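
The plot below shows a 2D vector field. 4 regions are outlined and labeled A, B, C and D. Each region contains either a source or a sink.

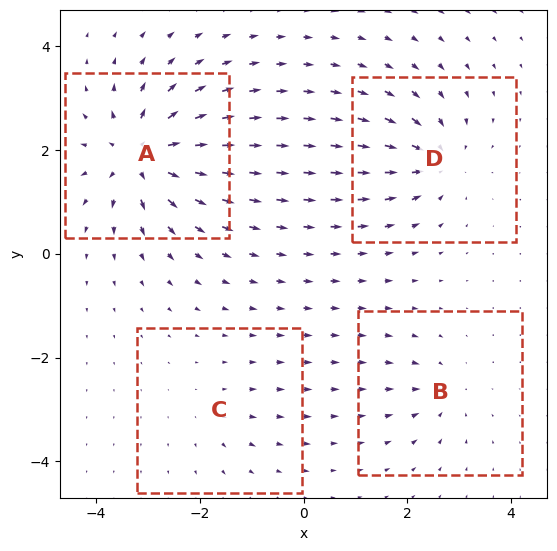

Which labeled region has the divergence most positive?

A

Divergence at each region's feature centre — A: about +9, B: about -4, C: about +2, D: about -6. Region A is most positive.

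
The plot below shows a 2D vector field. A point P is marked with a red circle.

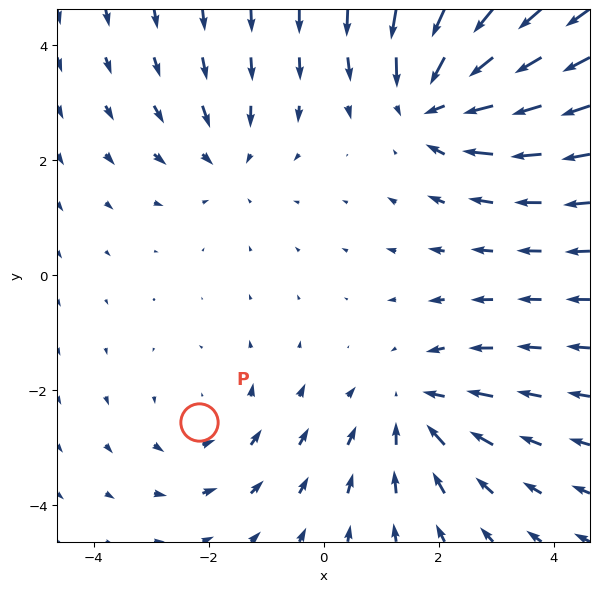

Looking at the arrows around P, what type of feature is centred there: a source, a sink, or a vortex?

vortex

At P (-2.2, -2.5) the arrows circulate counterclockwise. Divergence ≈0, curl about +2 — near-zero divergence with nonzero curl is a vortex.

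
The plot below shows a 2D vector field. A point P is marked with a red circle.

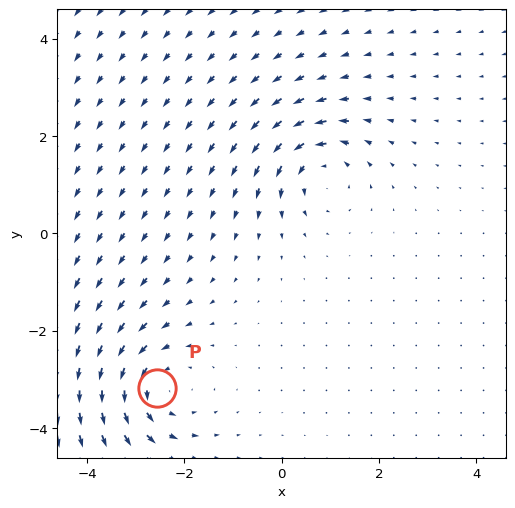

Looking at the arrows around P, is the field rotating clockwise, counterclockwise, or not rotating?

counterclockwise

Near P at (-2.6, -3.2) the arrows circulate counterclockwise. The curl (z-component) there is about +4; positive curl means counterclockwise rotation.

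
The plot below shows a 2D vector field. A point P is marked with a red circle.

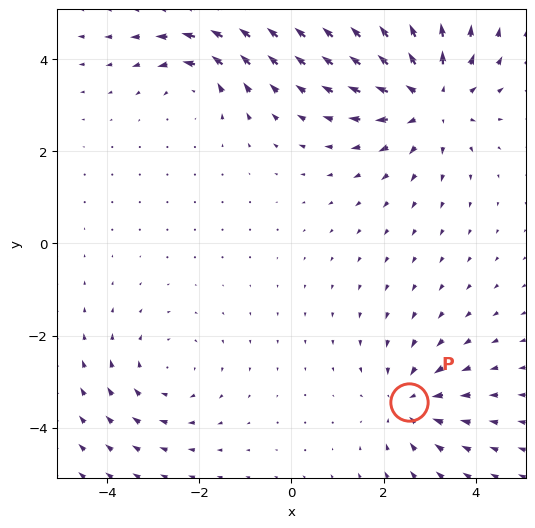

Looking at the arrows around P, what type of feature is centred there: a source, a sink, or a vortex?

sink

At P (2.6, -3.4) the arrows converge inward. Divergence about -3, curl ≈0 — negative divergence with near-zero curl is a sink.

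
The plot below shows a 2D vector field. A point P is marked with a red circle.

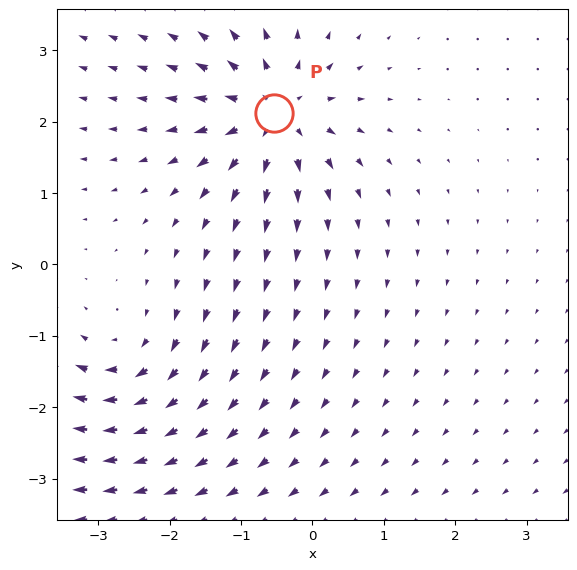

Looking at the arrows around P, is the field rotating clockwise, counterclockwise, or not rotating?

not rotating

Near P at (-0.5, 2.1) the arrows show no circulation. The curl there is ≈0.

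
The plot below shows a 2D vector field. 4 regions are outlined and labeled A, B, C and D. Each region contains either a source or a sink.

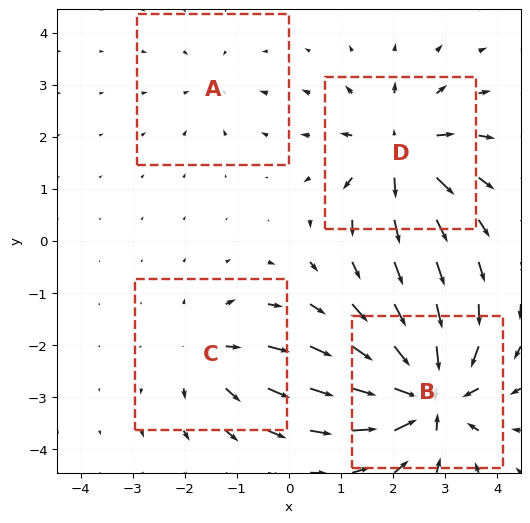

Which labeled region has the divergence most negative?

B

Divergence at each region's feature centre — A: about -3, B: about -9, C: about +4, D: about +7. Region B is most negative.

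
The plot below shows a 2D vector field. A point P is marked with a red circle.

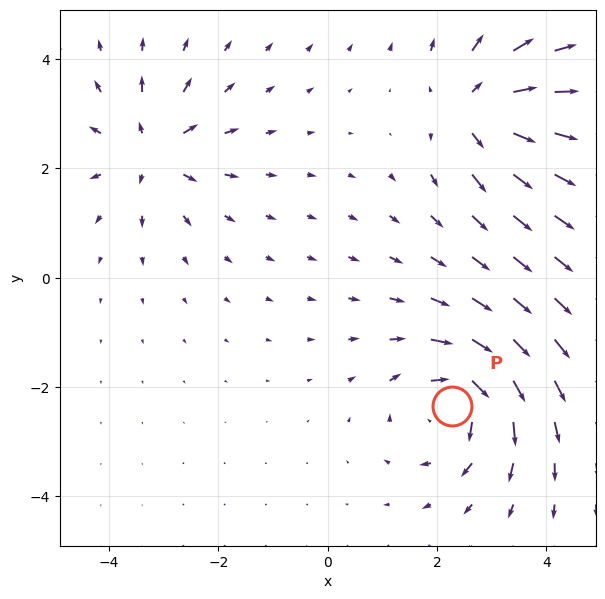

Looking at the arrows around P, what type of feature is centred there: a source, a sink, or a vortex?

At P (2.3, -2.3) the arrows circulate clockwise. Divergence ≈0, curl about -5 — near-zero divergence with nonzero curl is a vortex.

vortex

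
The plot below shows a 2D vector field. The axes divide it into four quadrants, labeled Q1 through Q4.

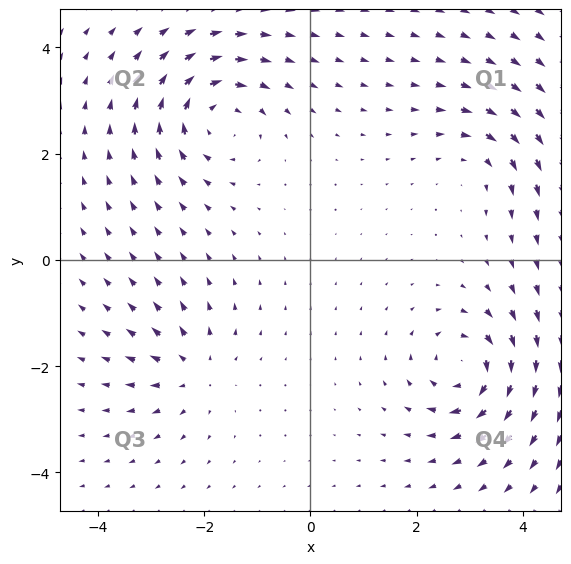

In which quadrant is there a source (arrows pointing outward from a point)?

Q3

The source sits at approximately (-2.2, -2.1), which lies in quadrant Q3. The divergence there is about +4, positive as expected for a source.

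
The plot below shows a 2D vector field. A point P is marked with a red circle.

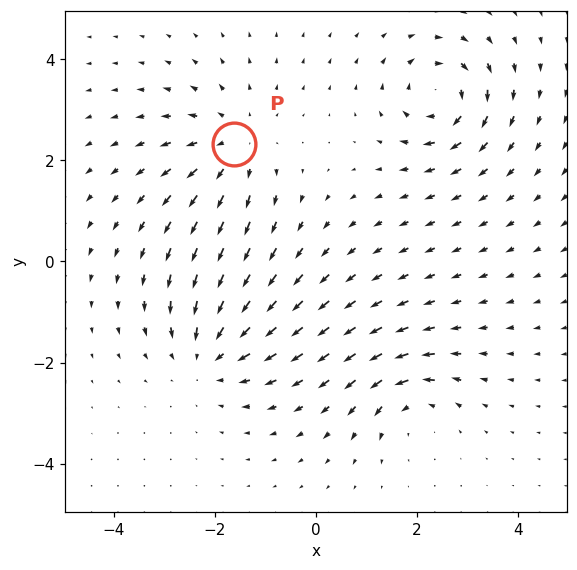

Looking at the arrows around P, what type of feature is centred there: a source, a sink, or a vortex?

source

At P (-1.6, 2.3) the arrows spread outward. Divergence about +4, curl ≈0 — positive divergence with near-zero curl is a source.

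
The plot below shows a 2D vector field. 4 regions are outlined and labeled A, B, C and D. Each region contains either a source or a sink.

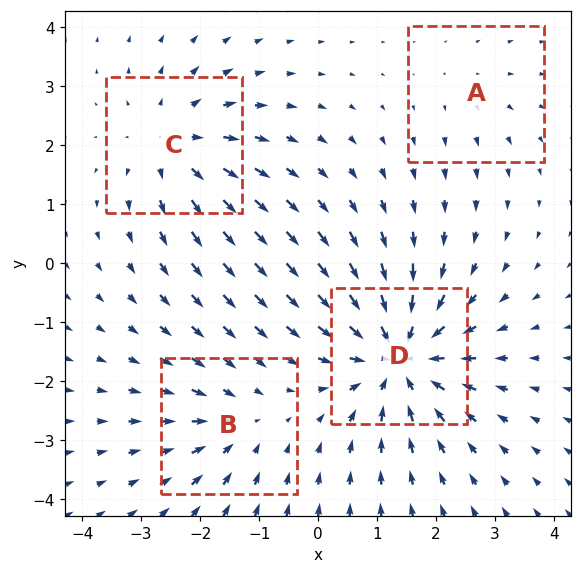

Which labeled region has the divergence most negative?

D

Divergence at each region's feature centre — A: about +2, B: about -3, C: about +4, D: about -7. Region D is most negative.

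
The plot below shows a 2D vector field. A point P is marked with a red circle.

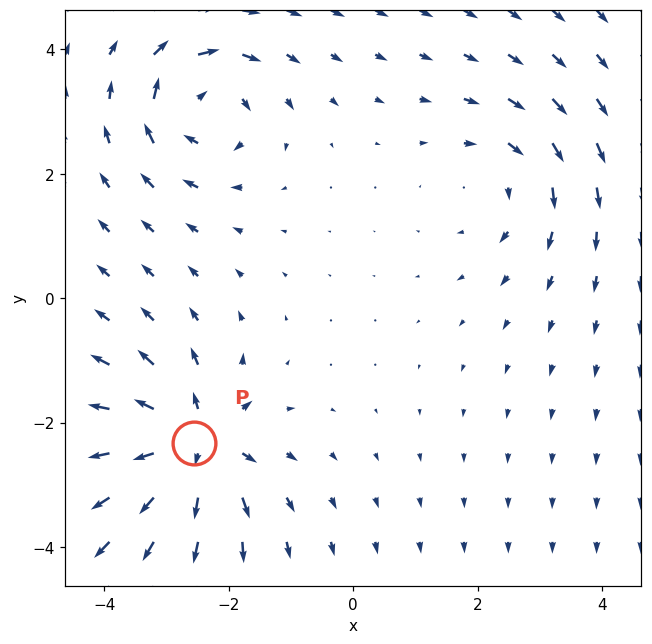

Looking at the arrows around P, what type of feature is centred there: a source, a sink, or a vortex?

At P (-2.6, -2.3) the arrows spread outward. Divergence about +6, curl ≈0 — positive divergence with near-zero curl is a source.

source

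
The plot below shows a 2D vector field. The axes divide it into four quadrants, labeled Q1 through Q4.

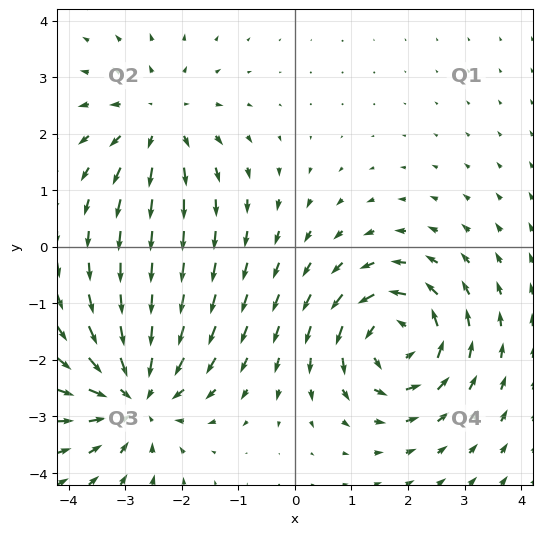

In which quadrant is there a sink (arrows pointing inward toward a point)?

Q3

The sink sits at approximately (-2.8, -2.6), which lies in quadrant Q3. The divergence there is about -5, negative as expected for a sink.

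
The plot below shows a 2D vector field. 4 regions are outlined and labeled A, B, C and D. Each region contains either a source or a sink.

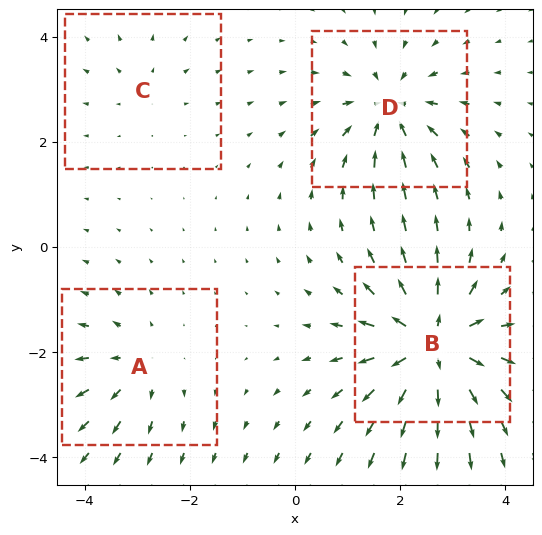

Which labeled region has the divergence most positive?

Divergence at each region's feature centre — A: about +4, B: about +9, C: about +2, D: about -6. Region B is most positive.

B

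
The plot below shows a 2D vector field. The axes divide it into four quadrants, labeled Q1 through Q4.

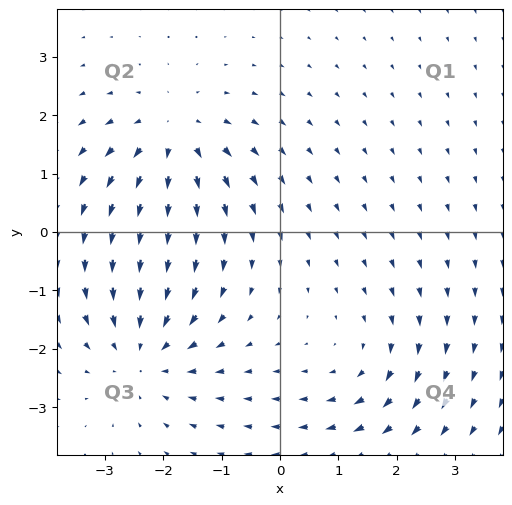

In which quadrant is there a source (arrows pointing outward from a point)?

Q2

The source sits at approximately (-1.8, 1.6), which lies in quadrant Q2. The divergence there is about +4, positive as expected for a source.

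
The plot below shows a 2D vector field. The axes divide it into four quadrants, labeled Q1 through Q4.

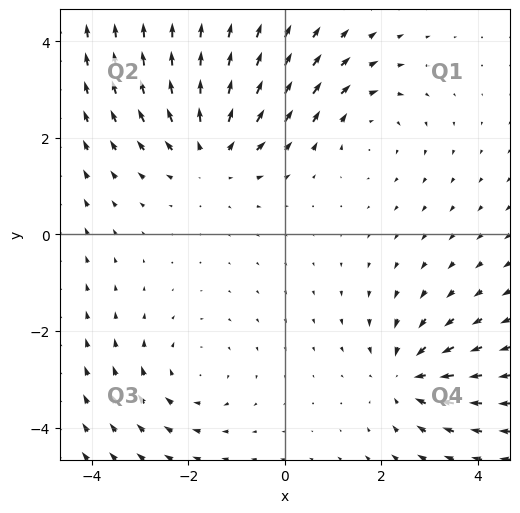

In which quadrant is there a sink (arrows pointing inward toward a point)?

Q4

The sink sits at approximately (2.5, -2.9), which lies in quadrant Q4. The divergence there is about -4, negative as expected for a sink.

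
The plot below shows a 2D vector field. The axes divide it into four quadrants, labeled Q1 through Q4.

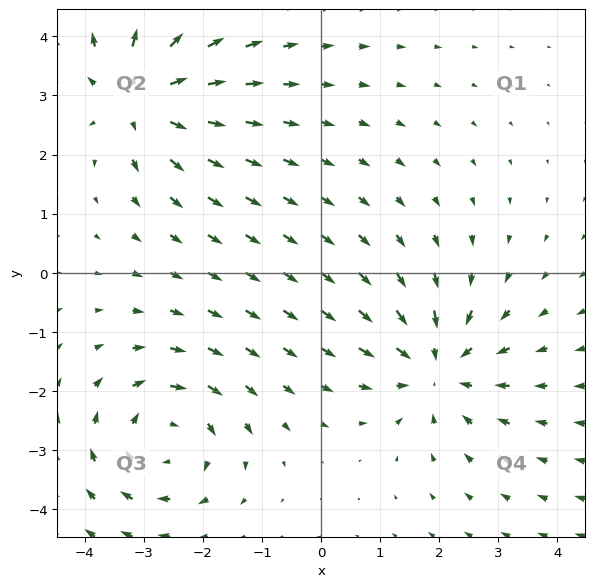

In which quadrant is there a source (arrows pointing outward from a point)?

The source sits at approximately (-3.0, 3.0), which lies in quadrant Q2. The divergence there is about +5, positive as expected for a source.

Q2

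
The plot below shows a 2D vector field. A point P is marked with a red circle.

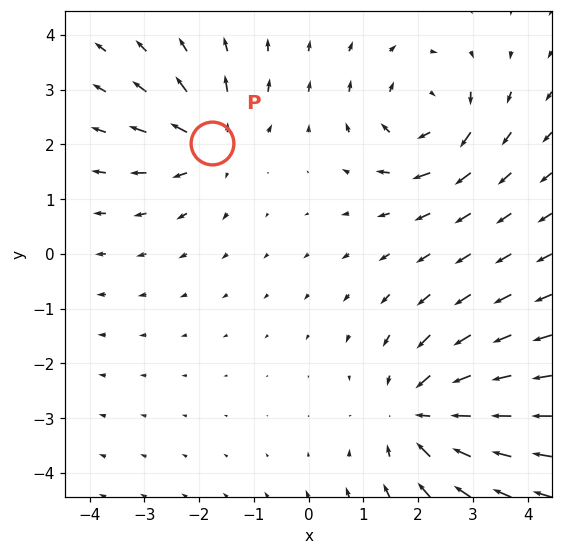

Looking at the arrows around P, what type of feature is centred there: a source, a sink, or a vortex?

source

At P (-1.8, 2.0) the arrows spread outward. Divergence about +4, curl ≈0 — positive divergence with near-zero curl is a source.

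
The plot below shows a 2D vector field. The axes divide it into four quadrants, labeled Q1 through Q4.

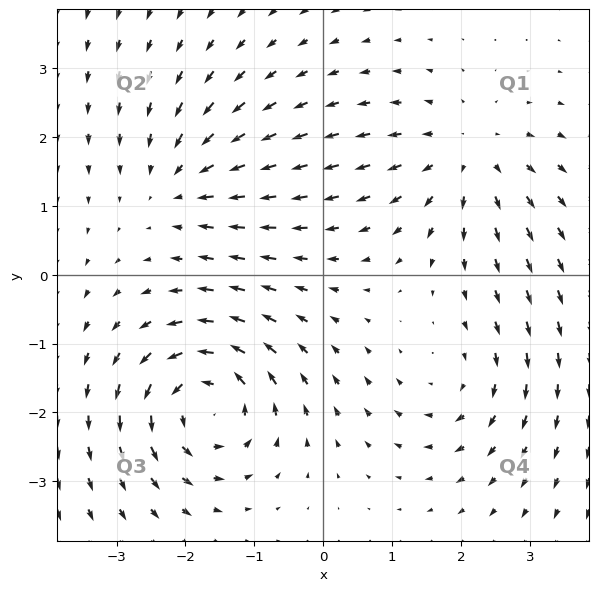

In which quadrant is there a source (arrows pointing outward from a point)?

Q1

The source sits at approximately (2.1, 1.7), which lies in quadrant Q1. The divergence there is about +3, positive as expected for a source.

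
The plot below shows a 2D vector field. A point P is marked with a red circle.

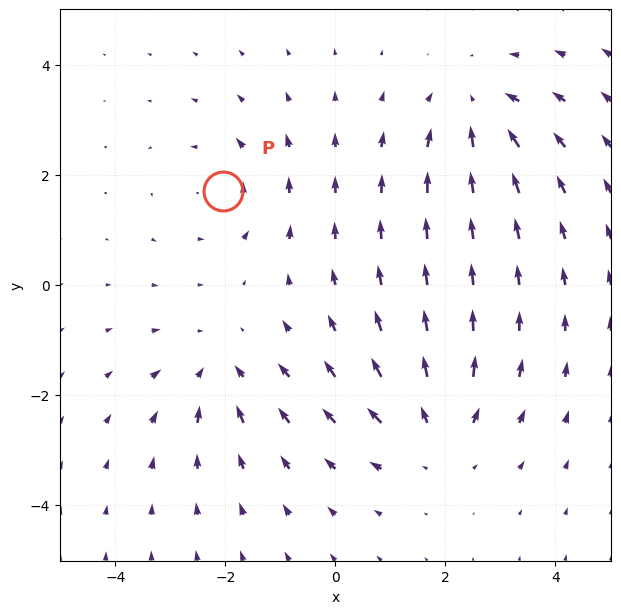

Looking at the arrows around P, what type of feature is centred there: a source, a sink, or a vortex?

vortex

At P (-2.0, 1.7) the arrows circulate counterclockwise. Divergence ≈0, curl about +4 — near-zero divergence with nonzero curl is a vortex.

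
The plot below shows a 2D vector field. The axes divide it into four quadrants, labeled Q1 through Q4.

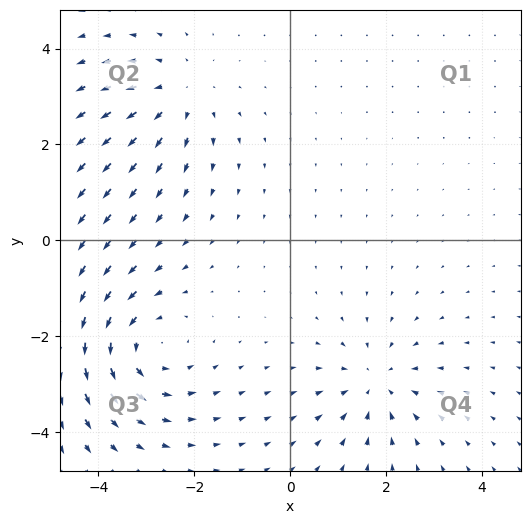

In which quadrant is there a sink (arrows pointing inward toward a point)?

Q4

The sink sits at approximately (1.8, -3.0), which lies in quadrant Q4. The divergence there is about -3, negative as expected for a sink.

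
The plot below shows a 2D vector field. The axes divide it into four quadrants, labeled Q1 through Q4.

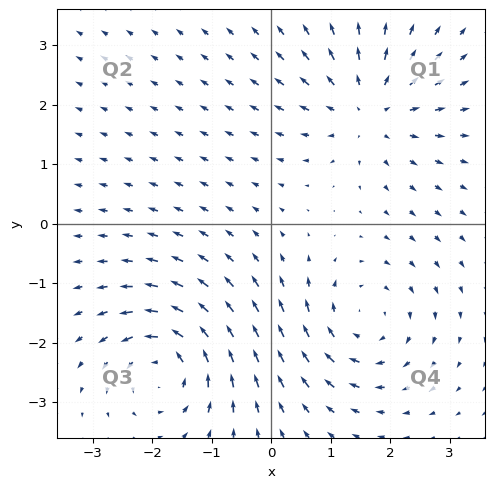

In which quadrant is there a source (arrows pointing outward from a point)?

Q1

The source sits at approximately (1.6, 1.9), which lies in quadrant Q1. The divergence there is about +5, positive as expected for a source.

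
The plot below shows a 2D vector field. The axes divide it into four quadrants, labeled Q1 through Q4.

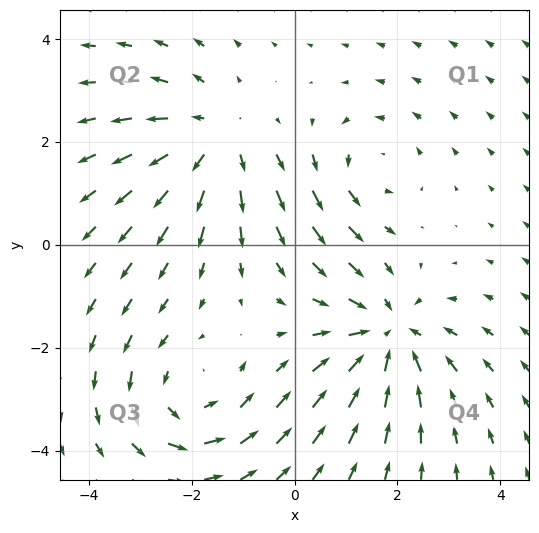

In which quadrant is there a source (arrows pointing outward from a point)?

The source sits at approximately (-1.6, 2.1), which lies in quadrant Q2. The divergence there is about +3, positive as expected for a source.

Q2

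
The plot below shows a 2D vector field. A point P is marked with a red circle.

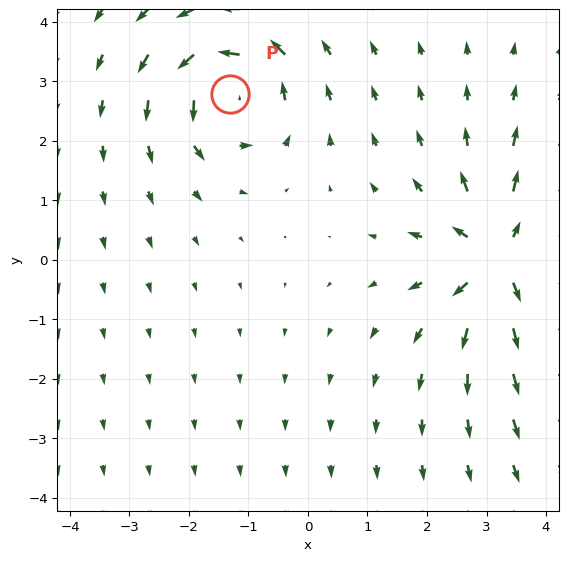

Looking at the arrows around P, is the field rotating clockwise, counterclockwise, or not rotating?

Near P at (-1.3, 2.8) the arrows circulate counterclockwise. The curl (z-component) there is about +4; positive curl means counterclockwise rotation.

counterclockwise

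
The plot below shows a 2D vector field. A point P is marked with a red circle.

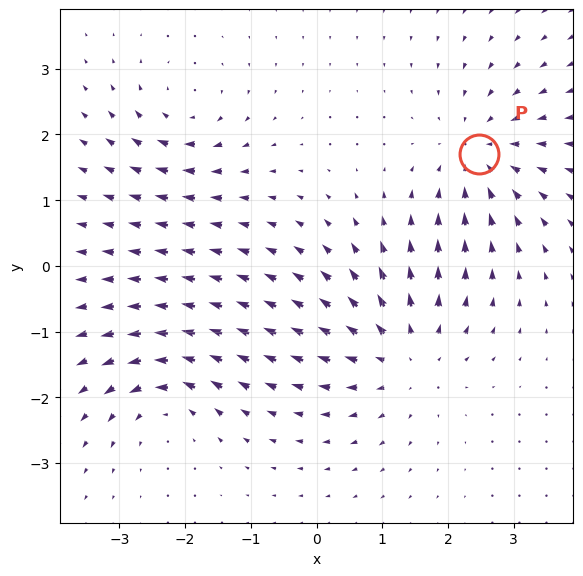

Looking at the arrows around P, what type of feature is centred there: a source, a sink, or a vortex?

At P (2.5, 1.7) the arrows converge inward. Divergence about -4, curl ≈0 — negative divergence with near-zero curl is a sink.

sink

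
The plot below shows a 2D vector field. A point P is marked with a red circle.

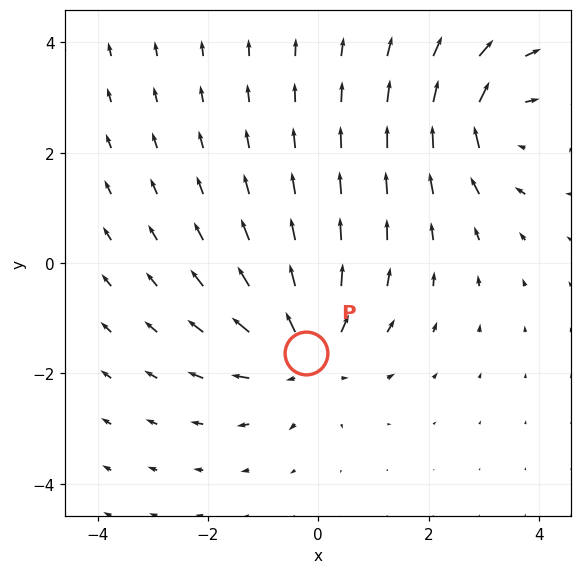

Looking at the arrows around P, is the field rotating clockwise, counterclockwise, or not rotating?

Near P at (-0.2, -1.6) the arrows show no circulation. The curl there is ≈0.

not rotating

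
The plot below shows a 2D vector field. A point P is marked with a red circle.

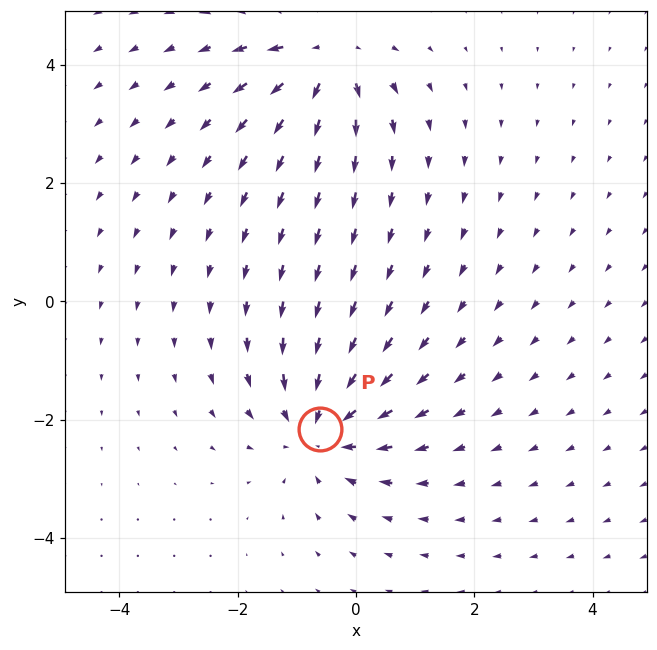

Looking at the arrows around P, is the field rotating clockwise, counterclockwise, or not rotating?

not rotating

Near P at (-0.6, -2.2) the arrows show no circulation. The curl there is ≈0.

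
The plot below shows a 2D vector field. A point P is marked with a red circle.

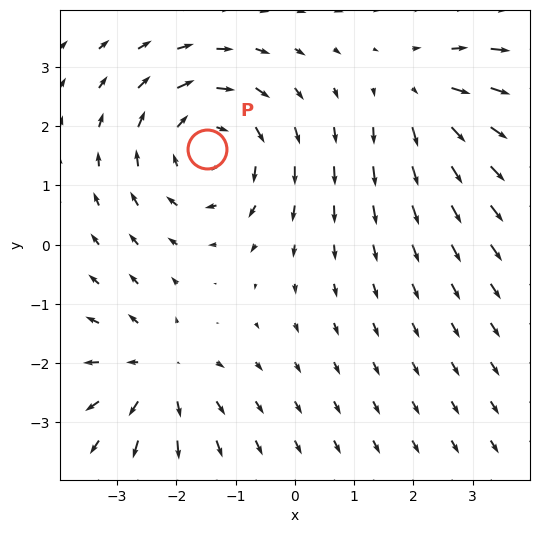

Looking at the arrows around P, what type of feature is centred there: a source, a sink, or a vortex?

vortex

At P (-1.5, 1.6) the arrows circulate clockwise. Divergence ≈0, curl about -4 — near-zero divergence with nonzero curl is a vortex.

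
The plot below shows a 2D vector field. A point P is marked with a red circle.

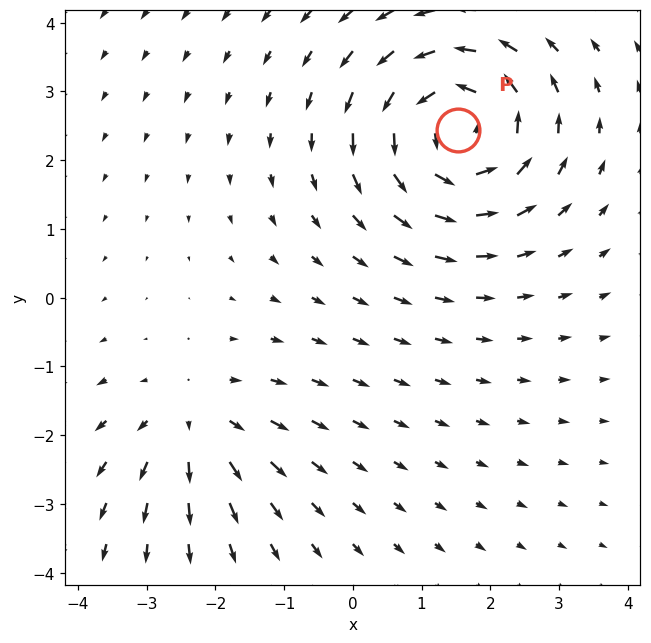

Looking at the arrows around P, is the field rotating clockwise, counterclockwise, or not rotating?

counterclockwise

Near P at (1.5, 2.4) the arrows circulate counterclockwise. The curl (z-component) there is about +5; positive curl means counterclockwise rotation.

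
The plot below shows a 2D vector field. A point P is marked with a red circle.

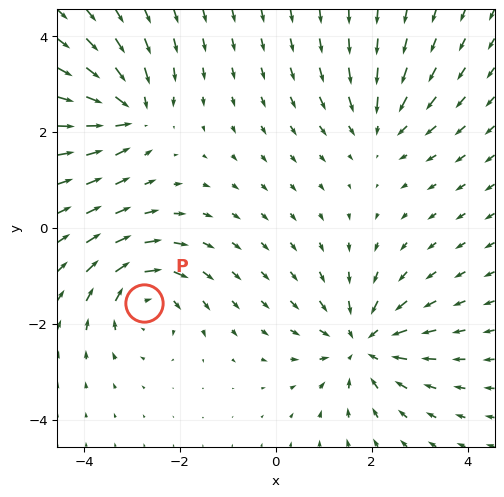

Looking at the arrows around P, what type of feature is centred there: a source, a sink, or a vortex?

At P (-2.7, -1.6) the arrows circulate clockwise. Divergence ≈0, curl about -4 — near-zero divergence with nonzero curl is a vortex.

vortex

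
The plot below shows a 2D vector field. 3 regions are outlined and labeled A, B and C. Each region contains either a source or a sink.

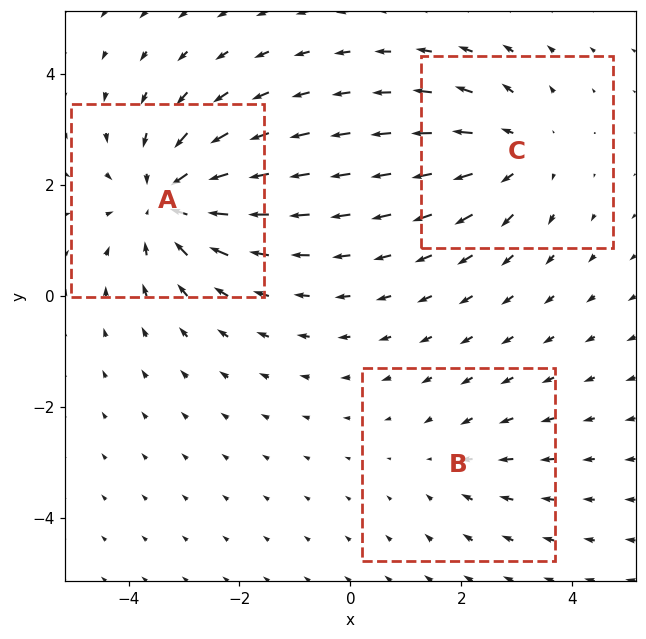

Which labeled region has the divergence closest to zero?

Divergence at each region's feature centre — A: about -4, B: about -2, C: about +3. Region B is closest to zero.

B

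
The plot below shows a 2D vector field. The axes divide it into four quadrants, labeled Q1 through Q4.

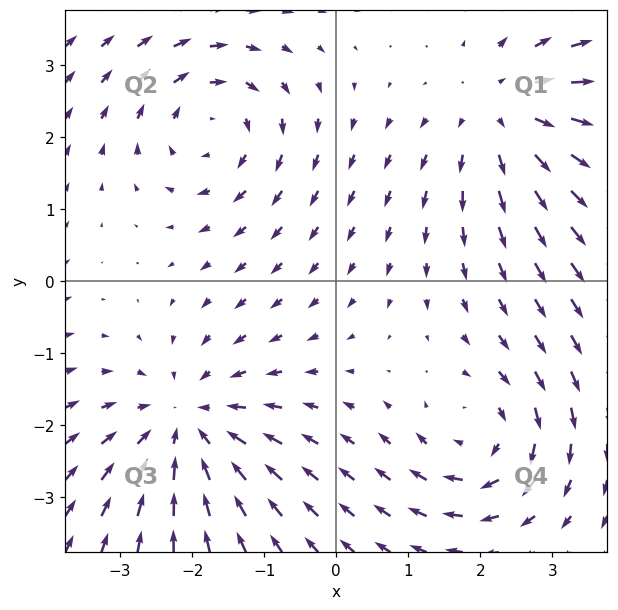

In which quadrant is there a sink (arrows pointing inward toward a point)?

The sink sits at approximately (-2.1, -2.0), which lies in quadrant Q3. The divergence there is about -4, negative as expected for a sink.

Q3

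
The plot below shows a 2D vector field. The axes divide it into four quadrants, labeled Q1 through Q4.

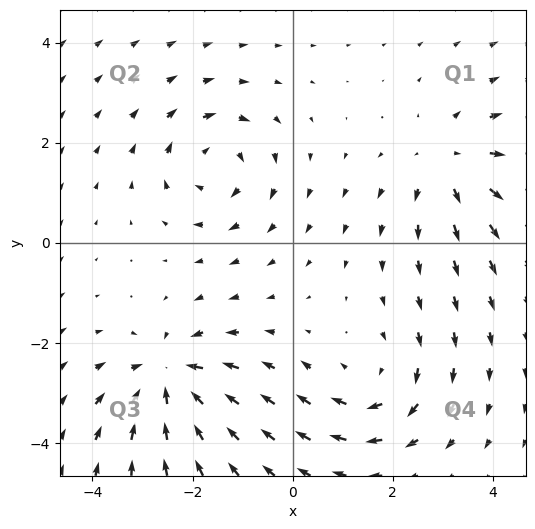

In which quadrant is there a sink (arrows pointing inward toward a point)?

The sink sits at approximately (-2.5, -2.7), which lies in quadrant Q3. The divergence there is about -5, negative as expected for a sink.

Q3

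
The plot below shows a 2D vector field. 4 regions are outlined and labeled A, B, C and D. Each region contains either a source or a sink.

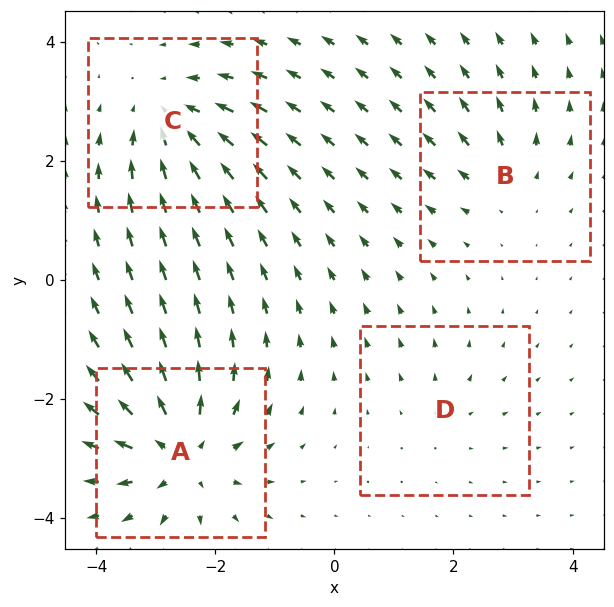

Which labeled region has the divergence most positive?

A

Divergence at each region's feature centre — A: about +8, B: about +4, C: about -6, D: about +2. Region A is most positive.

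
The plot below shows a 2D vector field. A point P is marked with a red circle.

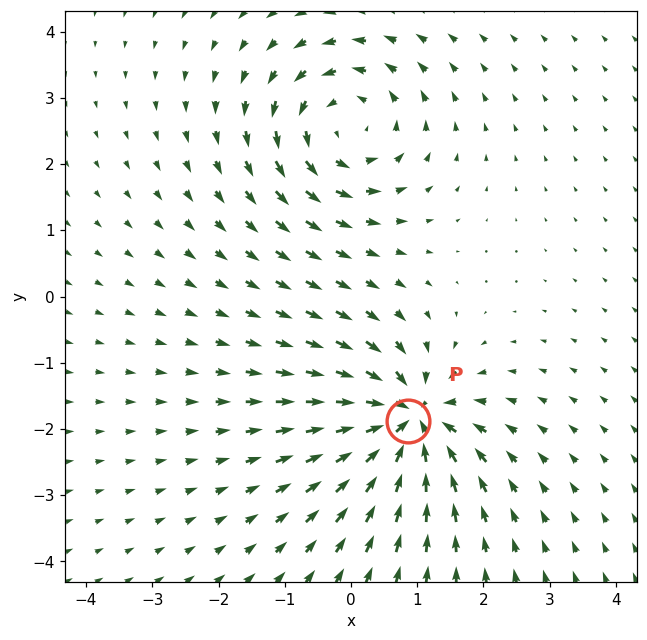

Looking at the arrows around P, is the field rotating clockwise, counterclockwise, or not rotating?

Near P at (0.9, -1.9) the arrows show no circulation. The curl there is ≈0.

not rotating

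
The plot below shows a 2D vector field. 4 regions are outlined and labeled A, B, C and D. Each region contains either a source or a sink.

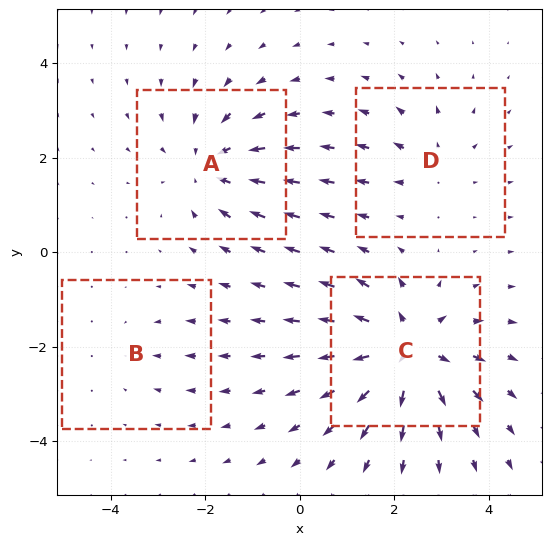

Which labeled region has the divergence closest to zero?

B

Divergence at each region's feature centre — A: about -5, B: about -2, C: about +7, D: about +3. Region B is closest to zero.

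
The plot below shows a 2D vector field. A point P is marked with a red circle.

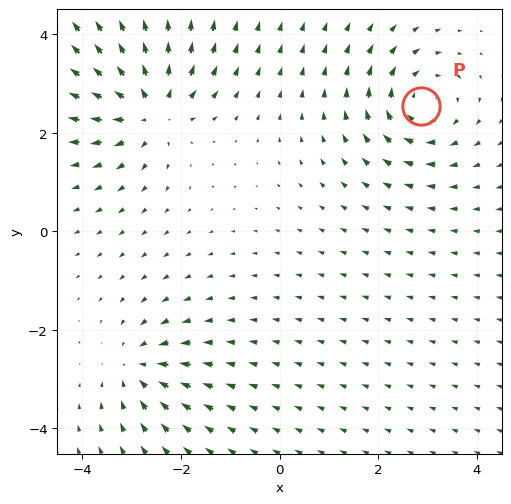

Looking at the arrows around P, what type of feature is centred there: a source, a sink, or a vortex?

vortex

At P (2.9, 2.5) the arrows circulate clockwise. Divergence ≈0, curl about -4 — near-zero divergence with nonzero curl is a vortex.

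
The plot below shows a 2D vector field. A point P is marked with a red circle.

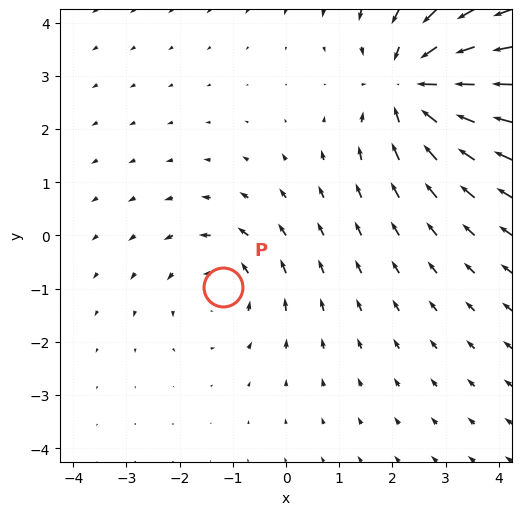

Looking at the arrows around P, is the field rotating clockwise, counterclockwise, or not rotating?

counterclockwise

Near P at (-1.2, -1.0) the arrows circulate counterclockwise. The curl (z-component) there is about +3; positive curl means counterclockwise rotation.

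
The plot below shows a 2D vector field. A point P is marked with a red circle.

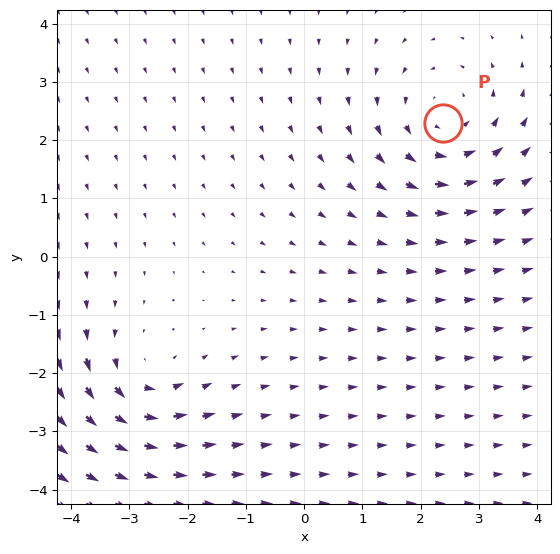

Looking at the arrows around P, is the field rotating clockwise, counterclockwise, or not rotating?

counterclockwise

Near P at (2.4, 2.3) the arrows circulate counterclockwise. The curl (z-component) there is about +3; positive curl means counterclockwise rotation.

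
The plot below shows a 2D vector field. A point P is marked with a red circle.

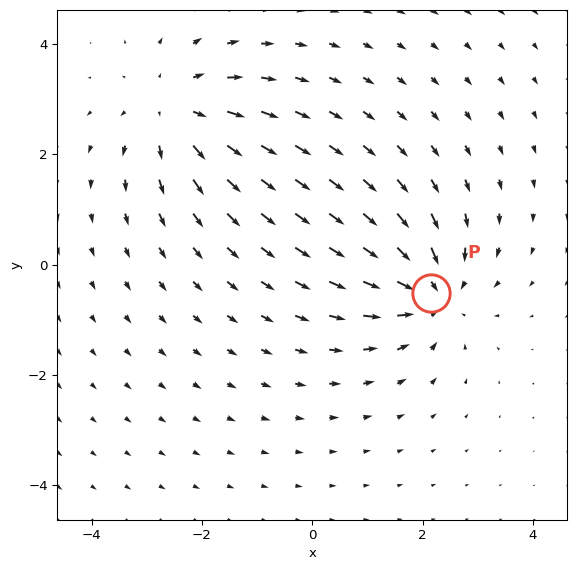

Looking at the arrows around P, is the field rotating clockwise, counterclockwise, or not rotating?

not rotating

Near P at (2.2, -0.5) the arrows show no circulation. The curl there is ≈0.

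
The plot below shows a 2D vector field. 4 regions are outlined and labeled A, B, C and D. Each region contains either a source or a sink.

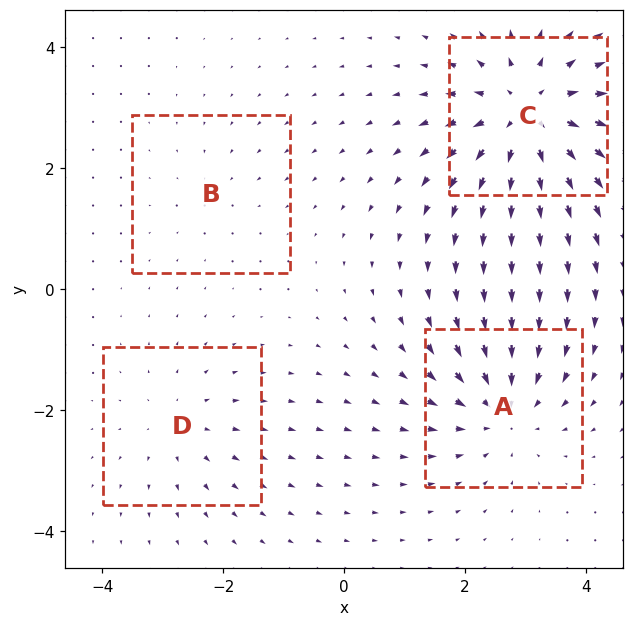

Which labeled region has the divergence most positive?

C

Divergence at each region's feature centre — A: about -5, B: about -2, C: about +7, D: about +3. Region C is most positive.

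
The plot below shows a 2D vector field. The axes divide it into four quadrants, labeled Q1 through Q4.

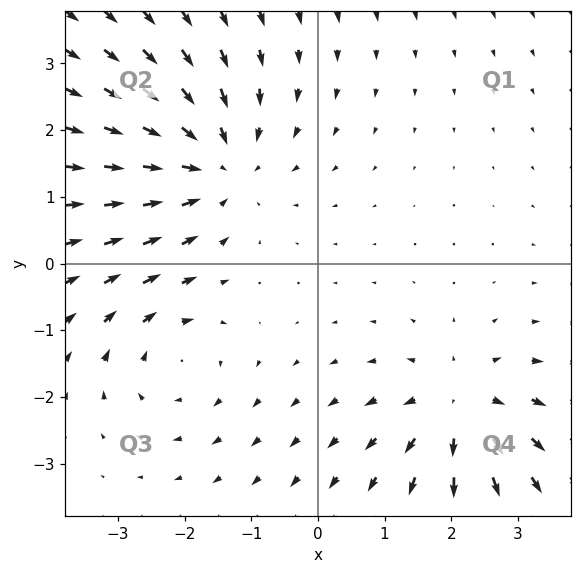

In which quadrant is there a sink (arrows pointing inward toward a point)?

The sink sits at approximately (-1.5, 1.5), which lies in quadrant Q2. The divergence there is about -4, negative as expected for a sink.

Q2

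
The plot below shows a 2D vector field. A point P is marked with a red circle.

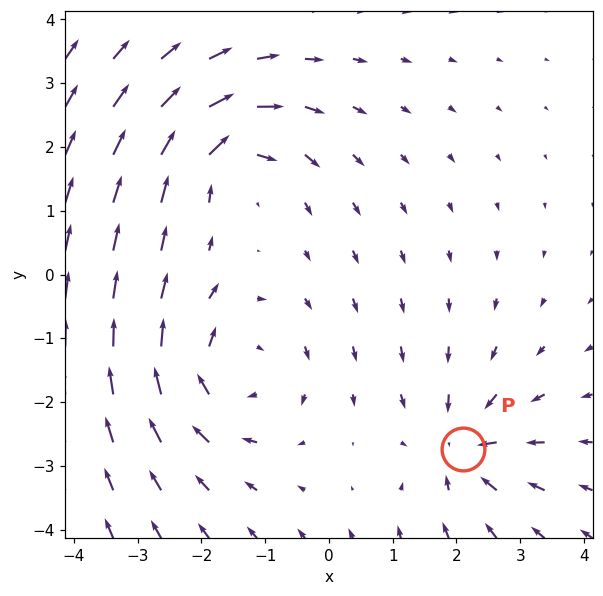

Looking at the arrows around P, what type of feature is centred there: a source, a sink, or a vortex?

At P (2.1, -2.7) the arrows converge inward. Divergence about -4, curl ≈0 — negative divergence with near-zero curl is a sink.

sink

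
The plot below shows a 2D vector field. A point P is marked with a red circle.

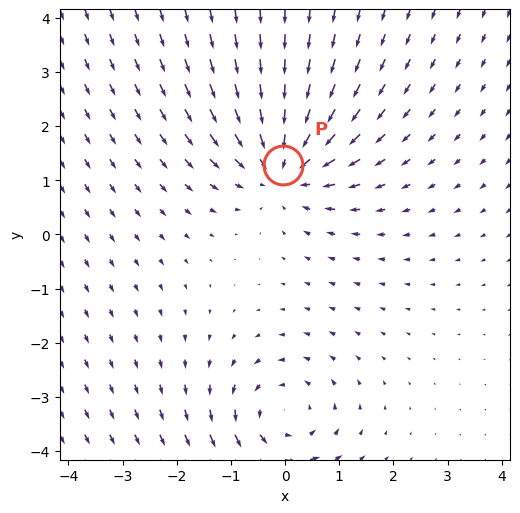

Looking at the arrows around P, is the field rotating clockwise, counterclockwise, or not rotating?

Near P at (-0.0, 1.3) the arrows show no circulation. The curl there is ≈0.

not rotating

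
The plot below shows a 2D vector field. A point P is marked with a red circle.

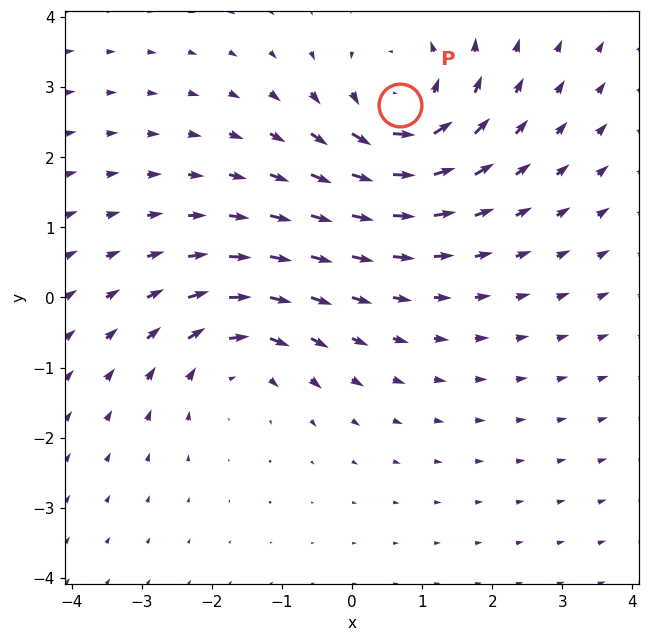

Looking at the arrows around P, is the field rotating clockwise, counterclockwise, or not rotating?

counterclockwise

Near P at (0.7, 2.7) the arrows circulate counterclockwise. The curl (z-component) there is about +5; positive curl means counterclockwise rotation.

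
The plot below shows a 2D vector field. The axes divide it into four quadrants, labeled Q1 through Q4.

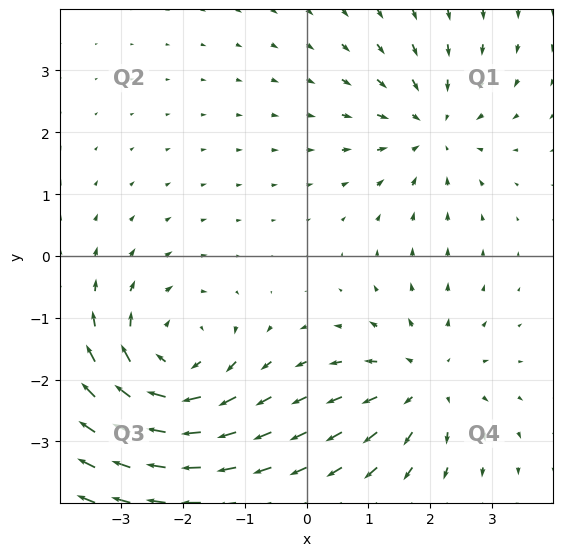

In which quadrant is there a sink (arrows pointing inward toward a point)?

The sink sits at approximately (2.0, 2.1), which lies in quadrant Q1. The divergence there is about -3, negative as expected for a sink.

Q1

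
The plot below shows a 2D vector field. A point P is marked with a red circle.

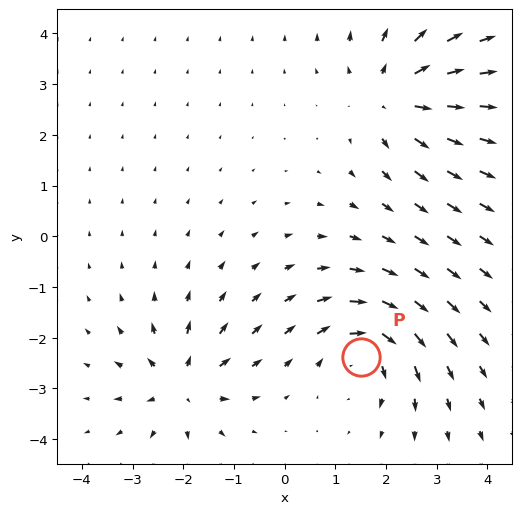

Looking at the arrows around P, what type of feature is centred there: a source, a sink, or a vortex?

vortex

At P (1.5, -2.4) the arrows circulate clockwise. Divergence ≈0, curl about -5 — near-zero divergence with nonzero curl is a vortex.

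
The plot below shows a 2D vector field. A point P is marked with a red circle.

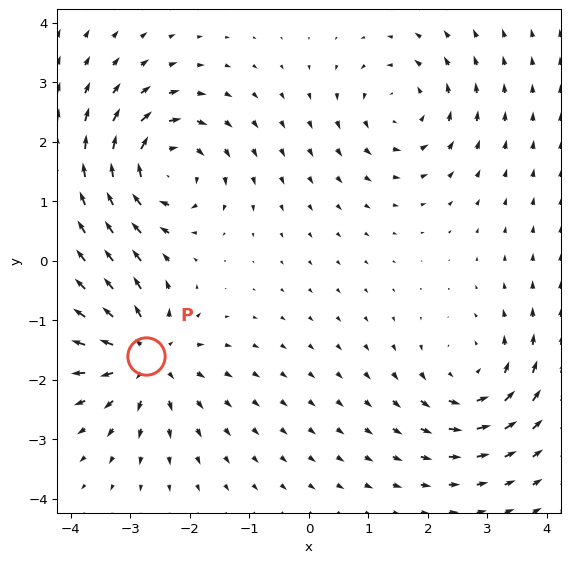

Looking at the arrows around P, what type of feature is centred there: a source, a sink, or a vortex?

source

At P (-2.7, -1.6) the arrows spread outward. Divergence about +4, curl ≈0 — positive divergence with near-zero curl is a source.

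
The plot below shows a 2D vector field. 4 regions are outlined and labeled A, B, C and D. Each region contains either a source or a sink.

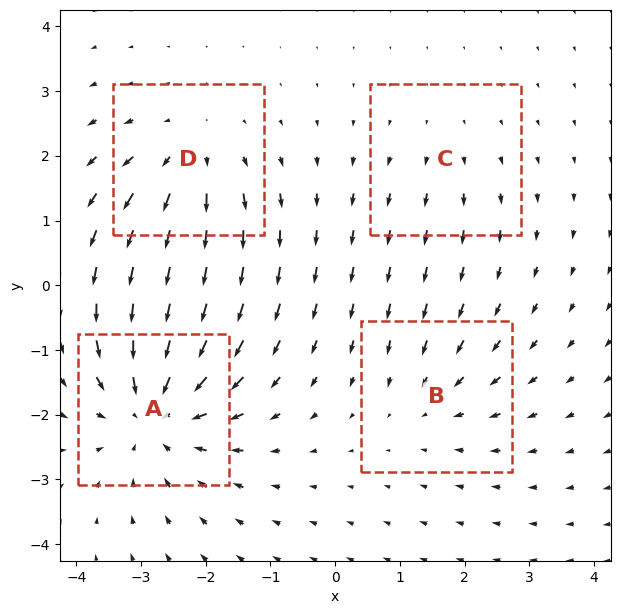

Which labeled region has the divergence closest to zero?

C

Divergence at each region's feature centre — A: about -6, B: about -3, C: about +2, D: about +4. Region C is closest to zero.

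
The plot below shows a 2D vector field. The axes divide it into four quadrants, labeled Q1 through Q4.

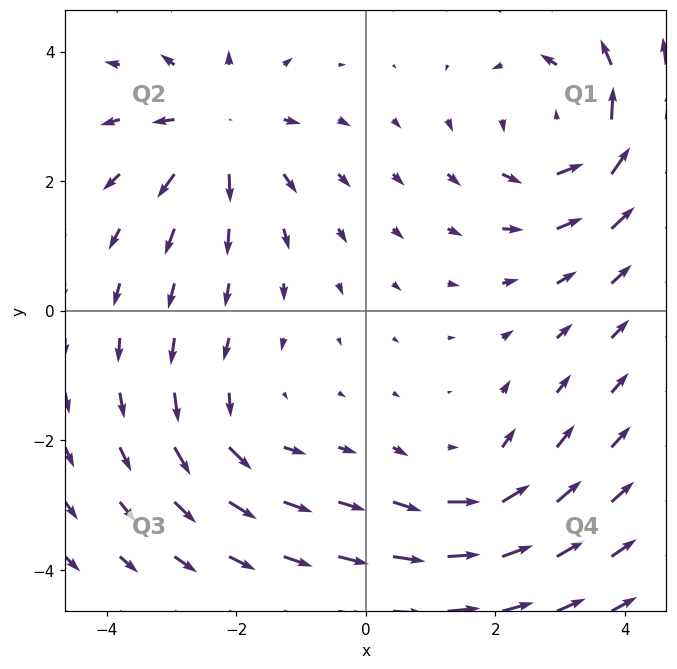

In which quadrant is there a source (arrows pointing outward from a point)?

Q2

The source sits at approximately (-2.3, 2.8), which lies in quadrant Q2. The divergence there is about +4, positive as expected for a source.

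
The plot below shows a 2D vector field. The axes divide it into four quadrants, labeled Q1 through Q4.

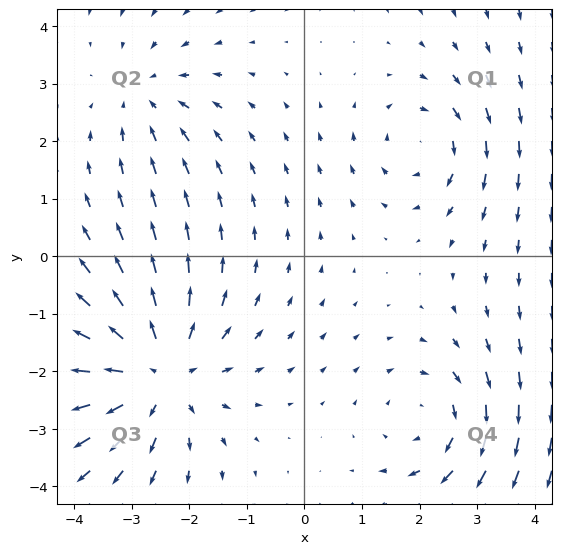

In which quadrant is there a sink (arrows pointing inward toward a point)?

Q2

The sink sits at approximately (-2.8, 2.8), which lies in quadrant Q2. The divergence there is about -2, negative as expected for a sink.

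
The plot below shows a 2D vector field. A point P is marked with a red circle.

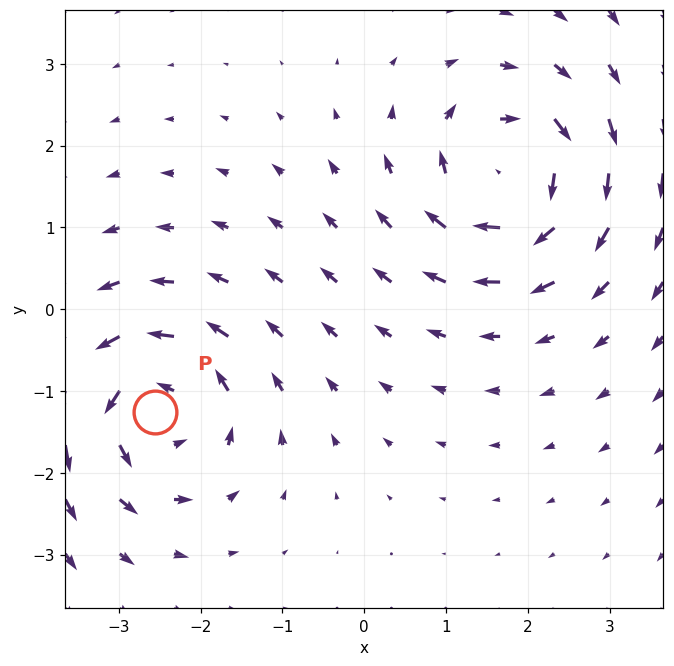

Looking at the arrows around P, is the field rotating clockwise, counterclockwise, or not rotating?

Near P at (-2.6, -1.3) the arrows circulate counterclockwise. The curl (z-component) there is about +5; positive curl means counterclockwise rotation.

counterclockwise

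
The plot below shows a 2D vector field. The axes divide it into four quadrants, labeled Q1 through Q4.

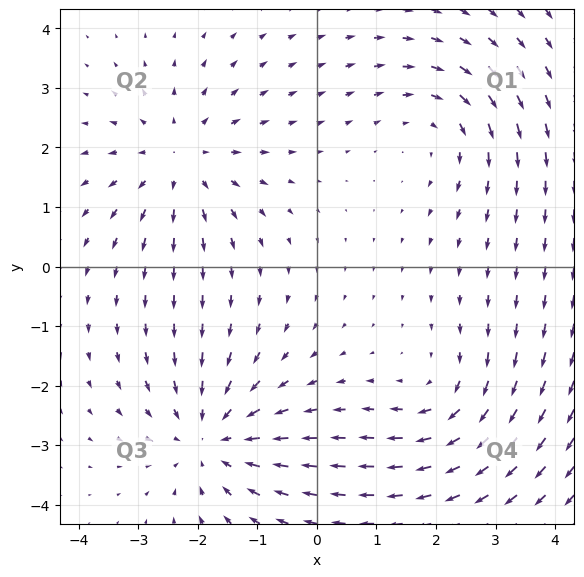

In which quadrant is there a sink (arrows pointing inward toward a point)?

Q3

The sink sits at approximately (-1.8, -2.9), which lies in quadrant Q3. The divergence there is about -4, negative as expected for a sink.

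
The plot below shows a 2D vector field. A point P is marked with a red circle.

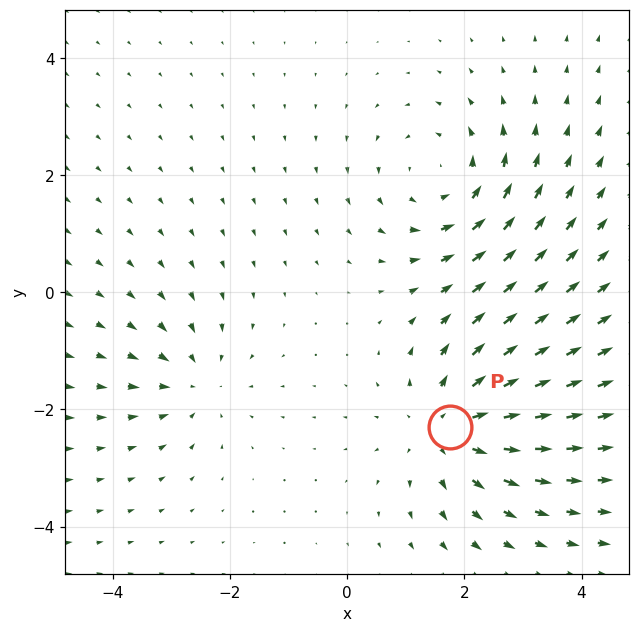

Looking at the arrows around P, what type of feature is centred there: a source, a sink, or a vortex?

source

At P (1.8, -2.3) the arrows spread outward. Divergence about +4, curl ≈0 — positive divergence with near-zero curl is a source.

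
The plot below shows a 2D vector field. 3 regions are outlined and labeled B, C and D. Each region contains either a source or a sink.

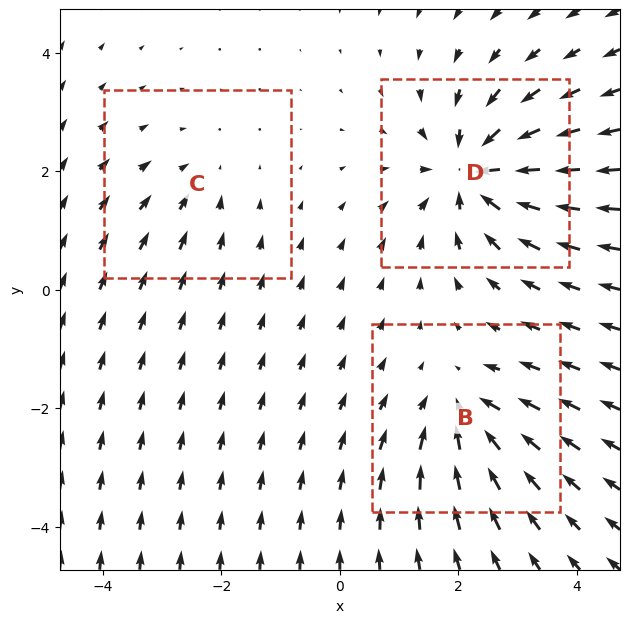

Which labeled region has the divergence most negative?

Divergence at each region's feature centre — B: about -4, C: about -2, D: about -5. Region D is most negative.

D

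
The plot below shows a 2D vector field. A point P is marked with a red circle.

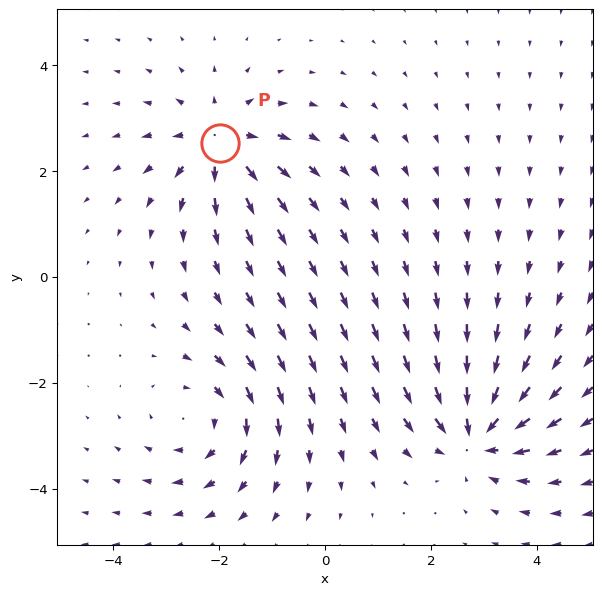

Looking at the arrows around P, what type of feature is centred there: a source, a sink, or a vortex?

source

At P (-2.0, 2.5) the arrows spread outward. Divergence about +5, curl ≈0 — positive divergence with near-zero curl is a source.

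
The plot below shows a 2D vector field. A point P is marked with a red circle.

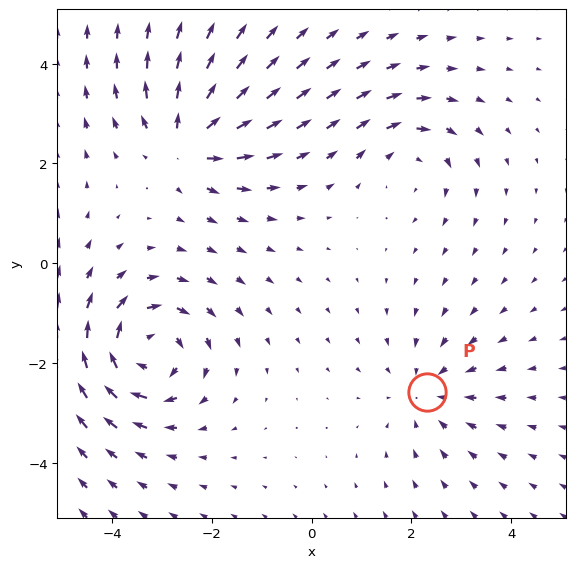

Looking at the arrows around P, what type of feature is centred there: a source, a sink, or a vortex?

sink

At P (2.3, -2.6) the arrows converge inward. Divergence about -3, curl ≈0 — negative divergence with near-zero curl is a sink.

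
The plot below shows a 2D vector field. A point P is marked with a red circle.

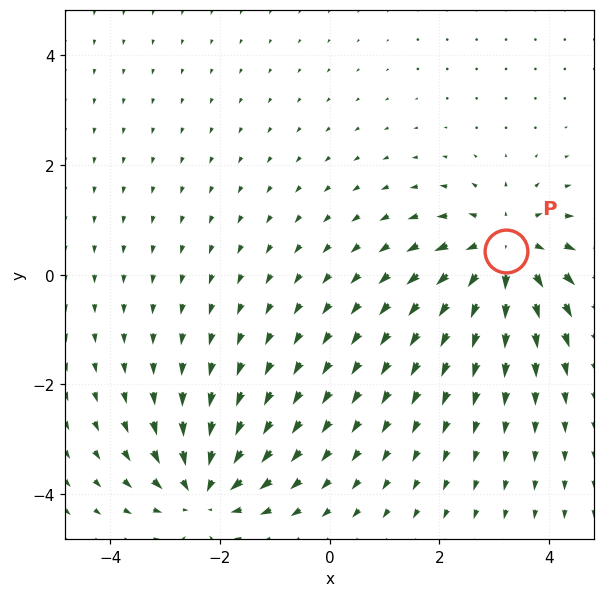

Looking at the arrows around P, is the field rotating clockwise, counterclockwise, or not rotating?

not rotating

Near P at (3.2, 0.4) the arrows show no circulation. The curl there is ≈0.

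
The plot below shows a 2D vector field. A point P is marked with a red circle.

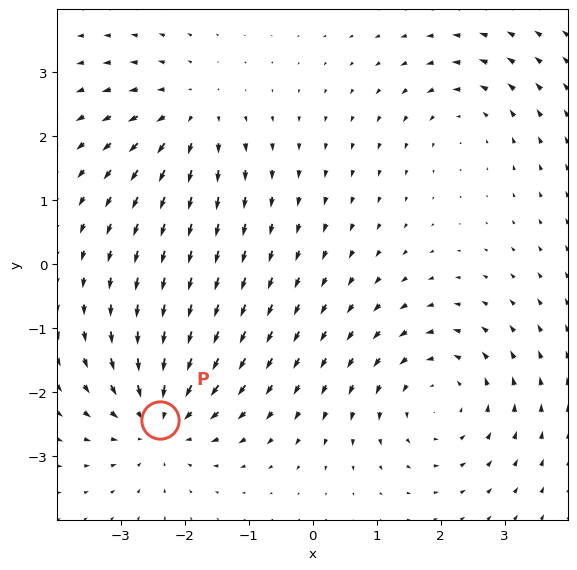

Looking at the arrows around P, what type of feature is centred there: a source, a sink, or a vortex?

At P (-2.4, -2.4) the arrows converge inward. Divergence about -5, curl ≈0 — negative divergence with near-zero curl is a sink.

sink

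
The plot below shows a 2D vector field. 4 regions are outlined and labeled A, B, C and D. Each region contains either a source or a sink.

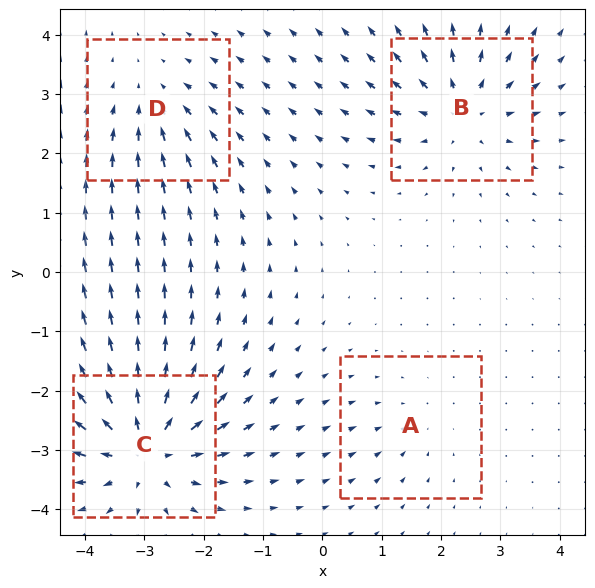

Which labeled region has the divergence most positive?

Divergence at each region's feature centre — A: about -2, B: about +5, C: about +8, D: about -3. Region C is most positive.

C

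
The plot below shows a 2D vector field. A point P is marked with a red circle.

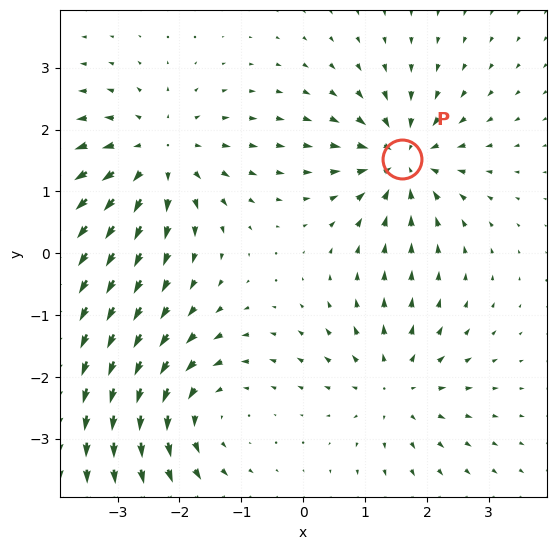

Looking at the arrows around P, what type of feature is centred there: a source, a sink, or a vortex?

At P (1.6, 1.5) the arrows converge inward. Divergence about -6, curl ≈0 — negative divergence with near-zero curl is a sink.

sink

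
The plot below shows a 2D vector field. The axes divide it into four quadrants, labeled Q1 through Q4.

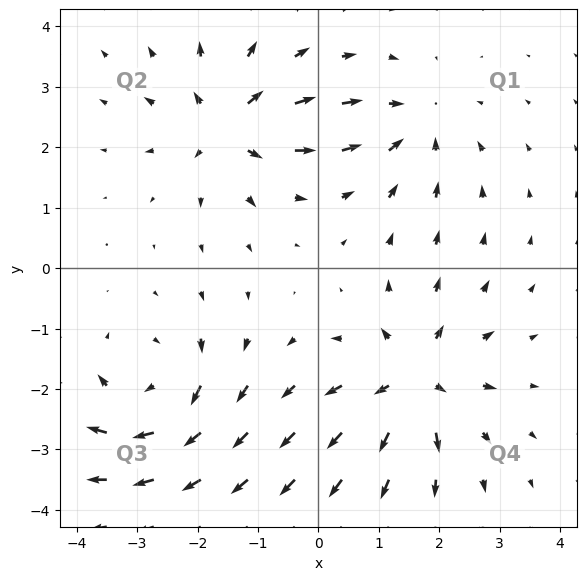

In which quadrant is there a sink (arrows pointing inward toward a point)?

Q1

The sink sits at approximately (1.6, 2.4), which lies in quadrant Q1. The divergence there is about -4, negative as expected for a sink.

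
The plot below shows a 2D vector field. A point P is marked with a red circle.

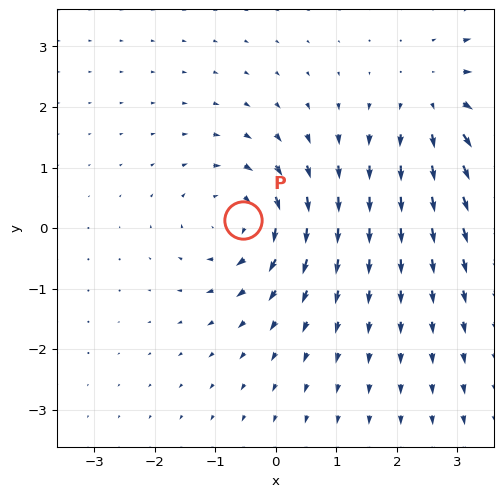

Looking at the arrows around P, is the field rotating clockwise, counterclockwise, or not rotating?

Near P at (-0.5, 0.1) the arrows circulate clockwise. The curl (z-component) there is about -5; negative curl means clockwise rotation.

clockwise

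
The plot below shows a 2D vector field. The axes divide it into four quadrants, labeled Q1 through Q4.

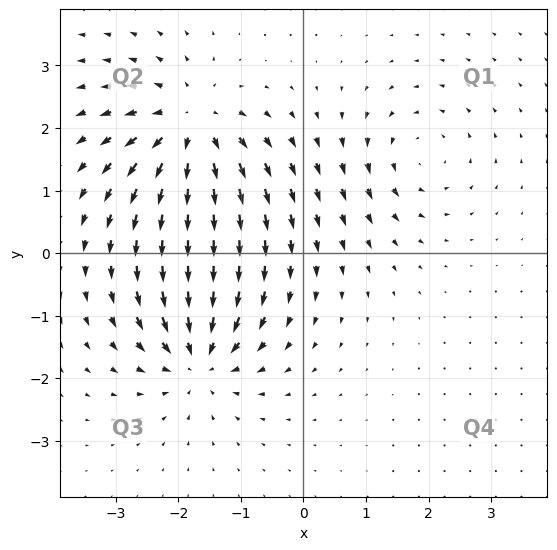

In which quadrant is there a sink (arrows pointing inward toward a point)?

The sink sits at approximately (-1.7, -1.7), which lies in quadrant Q3. The divergence there is about -5, negative as expected for a sink.

Q3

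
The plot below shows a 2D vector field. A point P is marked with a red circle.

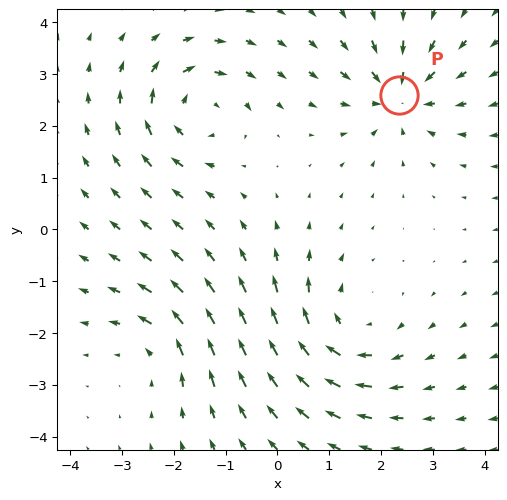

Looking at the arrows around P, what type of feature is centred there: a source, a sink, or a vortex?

sink

At P (2.3, 2.6) the arrows converge inward. Divergence about -5, curl ≈0 — negative divergence with near-zero curl is a sink.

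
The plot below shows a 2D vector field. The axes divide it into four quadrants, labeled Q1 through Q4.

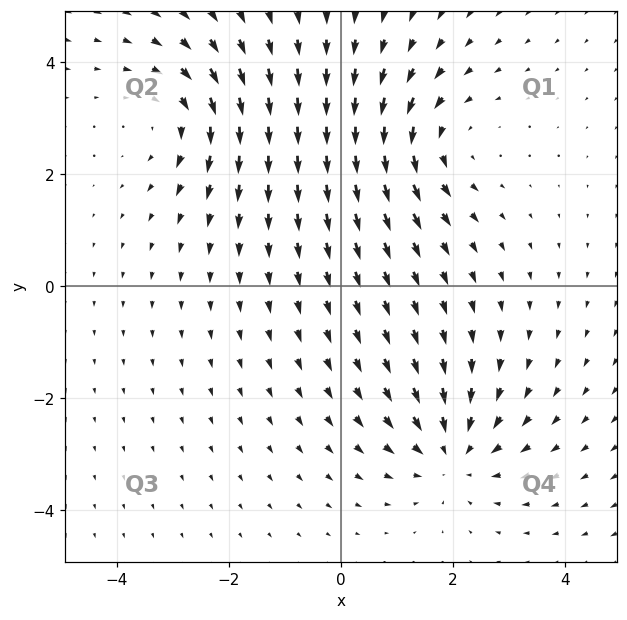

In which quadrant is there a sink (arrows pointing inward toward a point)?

Q4

The sink sits at approximately (2.0, -3.0), which lies in quadrant Q4. The divergence there is about -4, negative as expected for a sink.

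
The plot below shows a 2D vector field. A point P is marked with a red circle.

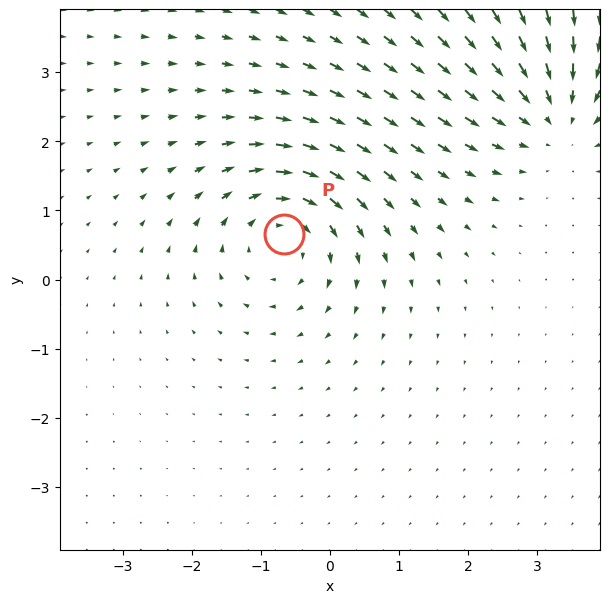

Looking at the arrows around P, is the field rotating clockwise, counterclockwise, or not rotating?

clockwise

Near P at (-0.7, 0.7) the arrows circulate clockwise. The curl (z-component) there is about -4; negative curl means clockwise rotation.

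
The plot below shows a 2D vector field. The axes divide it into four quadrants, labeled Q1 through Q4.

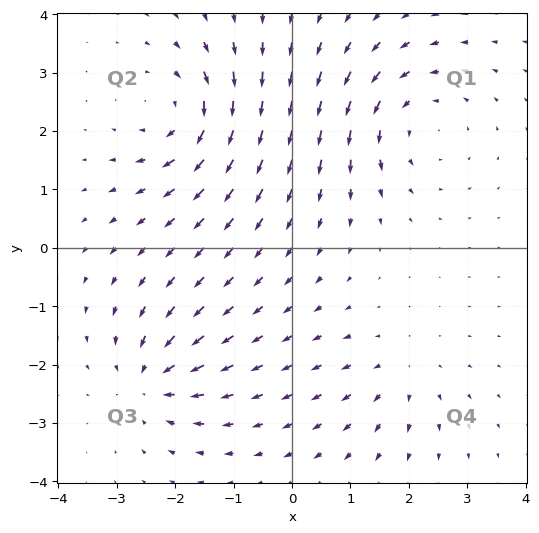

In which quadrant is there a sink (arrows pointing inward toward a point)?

Q3

The sink sits at approximately (-2.4, -2.3), which lies in quadrant Q3. The divergence there is about -5, negative as expected for a sink.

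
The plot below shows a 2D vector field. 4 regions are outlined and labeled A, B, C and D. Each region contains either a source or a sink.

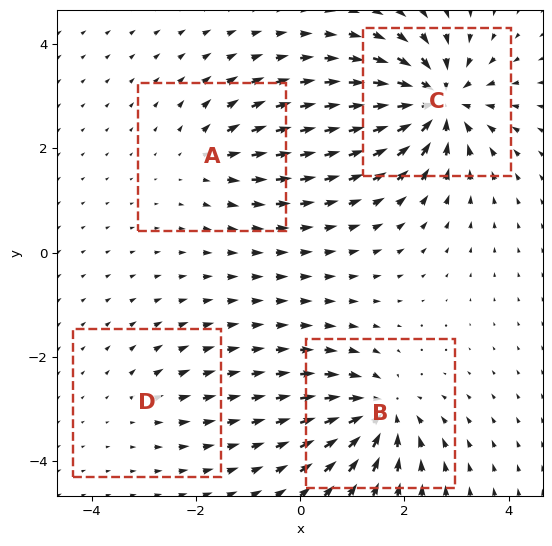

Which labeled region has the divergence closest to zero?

Divergence at each region's feature centre — A: about +4, B: about -6, C: about -8, D: about +2. Region D is closest to zero.

D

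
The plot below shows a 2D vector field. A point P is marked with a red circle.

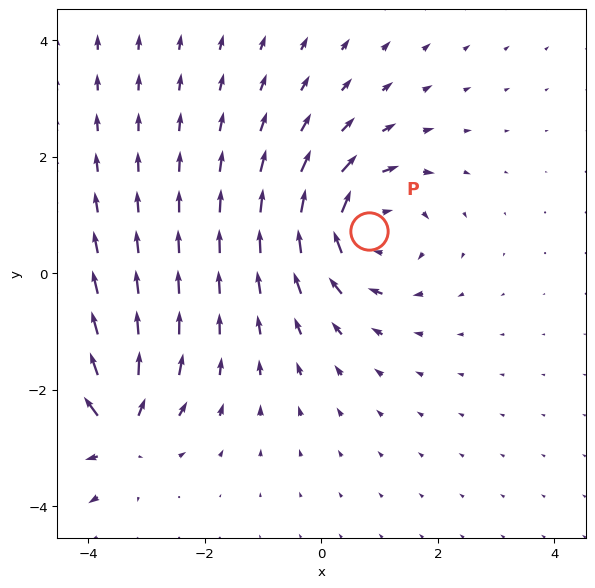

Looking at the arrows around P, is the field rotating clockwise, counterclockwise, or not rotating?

clockwise

Near P at (0.8, 0.7) the arrows circulate clockwise. The curl (z-component) there is about -5; negative curl means clockwise rotation.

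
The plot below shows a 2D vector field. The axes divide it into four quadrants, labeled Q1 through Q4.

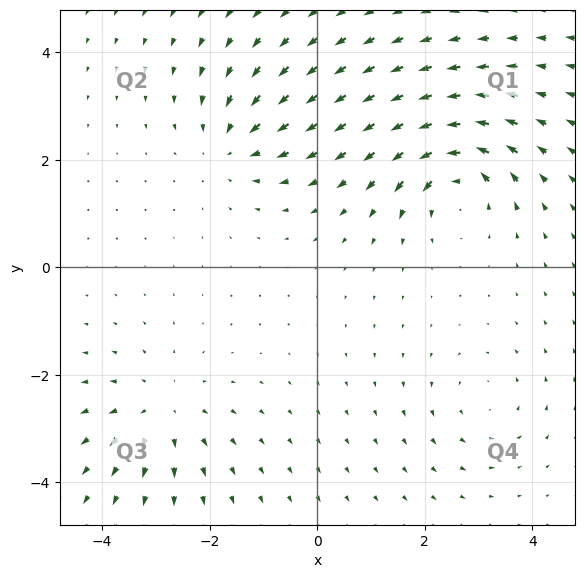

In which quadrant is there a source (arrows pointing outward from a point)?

The source sits at approximately (-2.9, -2.7), which lies in quadrant Q3. The divergence there is about +3, positive as expected for a source.

Q3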